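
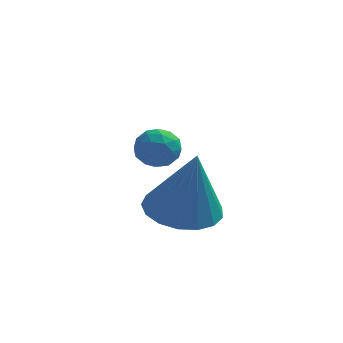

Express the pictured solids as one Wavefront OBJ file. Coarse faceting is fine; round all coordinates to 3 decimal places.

v -1.139 3.191 -3.221
v -0.817 3.349 -2.665
v -0.983 2.151 -3.015
v -0.661 2.309 -2.459
v -1.313 2.413 -2.504
v -1.41 3.056 -2.632
v -0.39 2.444 -3.048
v -0.487 3.087 -3.176
v -0.354 2.888 -2.558
v -0.924 2.869 -2.222
v -0.876 2.631 -3.458
v -1.446 2.612 -3.122
v -0.992 3.361 -2.961
v -0.808 2.139 -2.719
v -1.192 2.2 -2.746
v -1.002 2.293 -2.419
v -1.34 3.189 -2.942
v -1.151 3.282 -2.615
v -1.442 2.732 -2.52
v -0.649 2.218 -3.065
v -0.46 2.311 -2.738
v -0.798 3.207 -3.261
v -0.608 3.3 -2.934
v -0.358 2.768 -3.16
v -0.53 3.183 -2.571
v -0.438 2.572 -2.45
v -0.279 2.651 -2.797
v -0.336 3.029 -2.872
v -0.865 3.172 -2.374
v -0.773 2.561 -2.253
v -1.157 2.622 -2.279
v -1.214 3 -2.354
v -0.593 2.901 -2.311
v -1.027 2.939 -3.427
v -0.935 2.328 -3.306
v -0.586 2.5 -3.326
v -0.643 2.878 -3.401
v -1.362 2.928 -3.23
v -1.27 2.317 -3.109
v -1.464 2.471 -2.808
v -1.521 2.849 -2.883
v -1.207 2.599 -3.369
v 0.035 0.232 -3.63
v 0.686 1.005 -3.639
v 0.425 -0.072 -1.63
v 0.263 1.21 -3.526
v -0.211 1.192 -3.436
v -0.629 0.954 -3.391
v -0.895 0.55 -3.4
v -0.948 0.074 -3.463
v -0.775 -0.367 -3.563
v -0.417 -0.67 -3.679
v 0.045 -0.766 -3.784
v 0.505 -0.634 -3.853
v 0.857 -0.303 -3.871
v 1.021 0.15 -3.834
v 0.959 0.622 -3.75
f 1 38 17
f 38 12 41
f 17 41 6
f 38 41 17
f 1 17 13
f 17 6 18
f 13 18 2
f 17 18 13
f 1 13 22
f 13 2 23
f 22 23 8
f 13 23 22
f 1 22 34
f 22 8 37
f 34 37 11
f 22 37 34
f 1 34 38
f 34 11 42
f 38 42 12
f 34 42 38
f 2 18 29
f 18 6 32
f 29 32 10
f 18 32 29
f 6 41 19
f 41 12 40
f 19 40 5
f 41 40 19
f 12 42 39
f 42 11 35
f 39 35 3
f 42 35 39
f 11 37 36
f 37 8 24
f 36 24 7
f 37 24 36
f 8 23 28
f 23 2 25
f 28 25 9
f 23 25 28
f 4 30 16
f 30 10 31
f 16 31 5
f 30 31 16
f 4 16 14
f 16 5 15
f 14 15 3
f 16 15 14
f 4 14 21
f 14 3 20
f 21 20 7
f 14 20 21
f 4 21 26
f 21 7 27
f 26 27 9
f 21 27 26
f 4 26 30
f 26 9 33
f 30 33 10
f 26 33 30
f 5 31 19
f 31 10 32
f 19 32 6
f 31 32 19
f 3 15 39
f 15 5 40
f 39 40 12
f 15 40 39
f 7 20 36
f 20 3 35
f 36 35 11
f 20 35 36
f 9 27 28
f 27 7 24
f 28 24 8
f 27 24 28
f 10 33 29
f 33 9 25
f 29 25 2
f 33 25 29
f 44 43 46
f 44 46 45
f 46 43 47
f 46 47 45
f 47 43 48
f 47 48 45
f 48 43 49
f 48 49 45
f 49 43 50
f 49 50 45
f 50 43 51
f 50 51 45
f 51 43 52
f 51 52 45
f 52 43 53
f 52 53 45
f 53 43 54
f 53 54 45
f 54 43 55
f 54 55 45
f 55 43 56
f 55 56 45
f 56 43 57
f 56 57 45
f 57 43 44
f 57 44 45



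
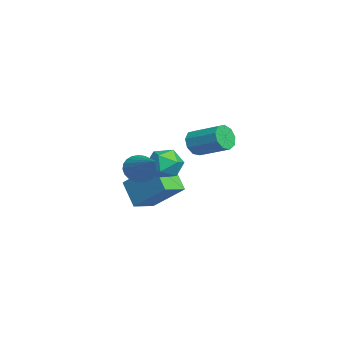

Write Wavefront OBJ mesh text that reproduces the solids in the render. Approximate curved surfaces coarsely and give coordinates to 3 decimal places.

v -1.403 -1.991 -1.422
v -0.58 -1.83 -1.353
v -1.36 -2.71 -0.267
v -0.537 -2.549 -0.198
v -1.097 -1.929 -0.098
v -1.123 -1.485 -0.811
v -0.817 -3.055 -0.809
v -0.843 -2.611 -1.522
v -0.218 -2.488 -0.973
v -0.391 -1.792 -0.534
v -1.549 -2.748 -1.086
v -1.722 -2.052 -0.647
v 1.351 -1.198 1.087
v 1.813 -1.323 0.677
v 2.611 -0.227 1.243
v 2.149 -0.102 1.653
v 1.539 -1.037 0.508
v 2.338 0.06 1.074
v 1.177 -0.826 0.609
v 1.976 0.271 1.176
v 0.897 -0.789 0.934
v 1.695 0.308 1.501
v 0.828 -0.944 1.331
v 1.627 0.153 1.897
v 1.005 -1.218 1.613
v 1.803 -0.121 2.179
v 1.343 -1.483 1.649
v 2.141 -0.386 2.215
v 1.685 -1.614 1.422
v 2.483 -0.518 1.988
v 1.87 -1.551 1.038
v 2.669 -0.455 1.604
v -2.414 -3.495 -3.722
v -3.28 -3.921 -2.68
v -3.164 -2.656 -4.003
v -4.03 -3.083 -2.961
v -1.49 -2.237 -2.439
v -2.356 -2.664 -1.397
v -2.24 -1.399 -2.72
v -3.106 -1.825 -1.678
v -0.211 -3.307 -0.793
v 0.038 -3.007 -1.386
v 1.511 -2.753 0.213
v -0.097 -2.795 -1.271
v -0.25 -2.66 -1.083
v -0.397 -2.624 -0.851
v -0.516 -2.692 -0.61
v -0.588 -2.853 -0.397
v -0.603 -3.084 -0.244
v -0.559 -3.349 -0.175
v -0.461 -3.607 -0.199
v -0.326 -3.819 -0.314
v -0.173 -3.954 -0.502
v -0.026 -3.99 -0.734
v 0.093 -3.922 -0.975
v 0.165 -3.76 -1.188
v 0.18 -3.53 -1.341
v 0.136 -3.265 -1.411
f 1 12 6
f 1 6 2
f 1 2 8
f 1 8 11
f 1 11 12
f 2 6 10
f 6 12 5
f 12 11 3
f 11 8 7
f 8 2 9
f 4 10 5
f 4 5 3
f 4 3 7
f 4 7 9
f 4 9 10
f 5 10 6
f 3 5 12
f 7 3 11
f 9 7 8
f 10 9 2
f 14 13 17
f 14 17 15
f 15 17 18
f 15 18 16
f 17 13 19
f 17 19 18
f 18 19 20
f 18 20 16
f 19 13 21
f 19 21 20
f 20 21 22
f 20 22 16
f 21 13 23
f 21 23 22
f 22 23 24
f 22 24 16
f 23 13 25
f 23 25 24
f 24 25 26
f 24 26 16
f 25 13 27
f 25 27 26
f 26 27 28
f 26 28 16
f 27 13 29
f 27 29 28
f 28 29 30
f 28 30 16
f 29 13 31
f 29 31 30
f 30 31 32
f 30 32 16
f 31 13 14
f 31 14 32
f 32 14 15
f 32 15 16
f 34 36 33
f 37 34 33
f 33 36 35
f 35 37 33
f 34 40 36
f 38 34 37
f 38 40 34
f 36 40 35
f 39 37 35
f 35 40 39
f 39 38 37
f 40 38 39
f 42 41 44
f 42 44 43
f 44 41 45
f 44 45 43
f 45 41 46
f 45 46 43
f 46 41 47
f 46 47 43
f 47 41 48
f 47 48 43
f 48 41 49
f 48 49 43
f 49 41 50
f 49 50 43
f 50 41 51
f 50 51 43
f 51 41 52
f 51 52 43
f 52 41 53
f 52 53 43
f 53 41 54
f 53 54 43
f 54 41 55
f 54 55 43
f 55 41 56
f 55 56 43
f 56 41 57
f 56 57 43
f 57 41 58
f 57 58 43
f 58 41 42
f 58 42 43



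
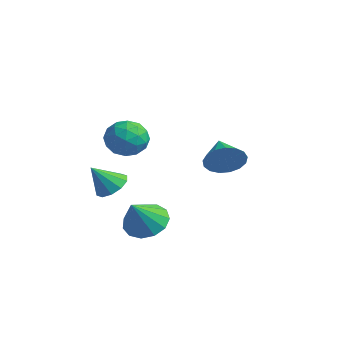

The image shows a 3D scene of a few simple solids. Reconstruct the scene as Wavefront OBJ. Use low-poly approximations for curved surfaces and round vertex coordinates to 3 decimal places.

v -1.65 -1.245 -4.446
v -0.699 -0.902 -4.579
v -1.11 -2.235 -3.134
v -0.949 -0.544 -4.206
v -1.422 -0.409 -3.909
v -1.968 -0.539 -3.782
v -2.412 -0.893 -3.866
v -2.615 -1.359 -4.135
v -2.511 -1.789 -4.502
v -2.134 -2.046 -4.851
v -1.604 -2.049 -5.072
v -1.088 -1.797 -5.094
v -0.751 -1.369 -4.91
v -2.891 -1.849 0.297
v -2.372 -1.21 -0.23
v -1.568 -2.65 0.63
v -1.049 -2.011 0.103
v -1.454 -1.733 0.948
v -2.271 -1.238 0.743
v -1.669 -2.622 -0.343
v -2.486 -2.127 -0.548
v -1.616 -1.688 -0.625
v -1.483 -1.138 0.173
v -2.457 -2.722 0.227
v -2.324 -2.172 1.025
v -2.748 -1.459 0.005
v -1.192 -2.401 0.395
v -1.431 -2.238 0.892
v -1.125 -1.862 0.583
v -2.689 -1.475 0.576
v -2.383 -1.099 0.266
v -1.844 -1.407 0.959
v -1.557 -2.761 0.134
v -1.251 -2.385 -0.176
v -2.815 -1.998 -0.183
v -2.509 -1.622 -0.492
v -2.096 -2.453 -0.559
v -1.998 -1.364 -0.538
v -1.22 -1.835 -0.342
v -1.585 -2.195 -0.604
v -2.065 -1.903 -0.725
v -1.92 -1.041 -0.069
v -1.142 -1.512 0.127
v -1.38 -1.349 0.624
v -1.861 -1.058 0.503
v -1.476 -1.322 -0.301
v -2.798 -2.348 0.273
v -2.02 -2.819 0.469
v -2.079 -2.802 -0.103
v -2.56 -2.511 -0.224
v -2.72 -2.025 0.742
v -1.942 -2.496 0.938
v -1.875 -1.957 1.125
v -2.355 -1.665 1.004
v -2.464 -2.538 0.701
v -3.113 -1.994 -2.79
v -2.5 -1.627 -2.41
v -3.287 -2.866 -1.67
v -2.922 -1.388 -2.289
v -3.418 -1.38 -2.359
v -3.797 -1.606 -2.594
v -3.915 -1.981 -2.904
v -3.727 -2.361 -3.171
v -3.304 -2.601 -3.292
v -2.809 -2.609 -3.221
v -2.43 -2.382 -2.986
v -2.312 -2.007 -2.676
v -2.552 3.11 -2.187
v -2.076 3.339 -1.385
v -3.868 3.63 -1.553
v -2.049 3.719 -1.642
v -2.137 3.96 -2.023
v -2.321 4.007 -2.441
v -2.557 3.848 -2.802
v -2.793 3.52 -3.021
v -2.973 3.098 -3.05
v -3.057 2.679 -2.881
v -3.025 2.359 -2.553
v -2.885 2.211 -2.141
v -2.669 2.269 -1.739
v -2.426 2.52 -1.441
v -2.212 2.906 -1.313
f 2 1 4
f 2 4 3
f 4 1 5
f 4 5 3
f 5 1 6
f 5 6 3
f 6 1 7
f 6 7 3
f 7 1 8
f 7 8 3
f 8 1 9
f 8 9 3
f 9 1 10
f 9 10 3
f 10 1 11
f 10 11 3
f 11 1 12
f 11 12 3
f 12 1 13
f 12 13 3
f 13 1 2
f 13 2 3
f 14 51 30
f 51 25 54
f 30 54 19
f 51 54 30
f 14 30 26
f 30 19 31
f 26 31 15
f 30 31 26
f 14 26 35
f 26 15 36
f 35 36 21
f 26 36 35
f 14 35 47
f 35 21 50
f 47 50 24
f 35 50 47
f 14 47 51
f 47 24 55
f 51 55 25
f 47 55 51
f 15 31 42
f 31 19 45
f 42 45 23
f 31 45 42
f 19 54 32
f 54 25 53
f 32 53 18
f 54 53 32
f 25 55 52
f 55 24 48
f 52 48 16
f 55 48 52
f 24 50 49
f 50 21 37
f 49 37 20
f 50 37 49
f 21 36 41
f 36 15 38
f 41 38 22
f 36 38 41
f 17 43 29
f 43 23 44
f 29 44 18
f 43 44 29
f 17 29 27
f 29 18 28
f 27 28 16
f 29 28 27
f 17 27 34
f 27 16 33
f 34 33 20
f 27 33 34
f 17 34 39
f 34 20 40
f 39 40 22
f 34 40 39
f 17 39 43
f 39 22 46
f 43 46 23
f 39 46 43
f 18 44 32
f 44 23 45
f 32 45 19
f 44 45 32
f 16 28 52
f 28 18 53
f 52 53 25
f 28 53 52
f 20 33 49
f 33 16 48
f 49 48 24
f 33 48 49
f 22 40 41
f 40 20 37
f 41 37 21
f 40 37 41
f 23 46 42
f 46 22 38
f 42 38 15
f 46 38 42
f 57 56 59
f 57 59 58
f 59 56 60
f 59 60 58
f 60 56 61
f 60 61 58
f 61 56 62
f 61 62 58
f 62 56 63
f 62 63 58
f 63 56 64
f 63 64 58
f 64 56 65
f 64 65 58
f 65 56 66
f 65 66 58
f 66 56 67
f 66 67 58
f 67 56 57
f 67 57 58
f 69 68 71
f 69 71 70
f 71 68 72
f 71 72 70
f 72 68 73
f 72 73 70
f 73 68 74
f 73 74 70
f 74 68 75
f 74 75 70
f 75 68 76
f 75 76 70
f 76 68 77
f 76 77 70
f 77 68 78
f 77 78 70
f 78 68 79
f 78 79 70
f 79 68 80
f 79 80 70
f 80 68 81
f 80 81 70
f 81 68 82
f 81 82 70
f 82 68 69
f 82 69 70



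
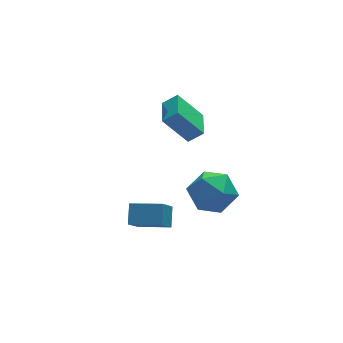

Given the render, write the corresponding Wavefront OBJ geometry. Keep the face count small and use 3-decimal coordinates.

v -1.748 -1.224 -2.316
v -1.415 -0.449 -1.626
v -3.044 -0.393 -2.624
v -2.711 0.382 -1.933
v -1.069 -0.562 -3.387
v -0.736 0.213 -2.696
v -2.365 0.269 -3.694
v -2.032 1.044 -3.004
v -1.027 0.693 3.181
v -0.372 0.49 3.733
v -0.529 2.095 3.105
v 0.125 1.893 3.657
v 0.015 0.247 1.783
v 0.669 0.045 2.335
v 0.512 1.65 1.707
v 1.167 1.447 2.259
v 0.995 0.779 -1.198
v 1.946 0.392 -1.914
v 0.034 -0.972 -1.526
v 0.985 -1.359 -2.242
v 1.143 -1.231 -1.008
v 1.737 -0.148 -0.805
v 0.243 -0.432 -2.635
v 0.837 0.651 -2.432
v 1.481 -0.356 -2.802
v 2.037 -0.85 -1.796
v -0.057 0.27 -1.644
v 0.499 -0.224 -0.638
f 2 4 1
f 5 2 1
f 1 4 3
f 3 5 1
f 2 8 4
f 6 2 5
f 6 8 2
f 4 8 3
f 7 5 3
f 3 8 7
f 7 6 5
f 8 6 7
f 10 12 9
f 13 10 9
f 9 12 11
f 11 13 9
f 10 16 12
f 14 10 13
f 14 16 10
f 12 16 11
f 15 13 11
f 11 16 15
f 15 14 13
f 16 14 15
f 17 28 22
f 17 22 18
f 17 18 24
f 17 24 27
f 17 27 28
f 18 22 26
f 22 28 21
f 28 27 19
f 27 24 23
f 24 18 25
f 20 26 21
f 20 21 19
f 20 19 23
f 20 23 25
f 20 25 26
f 21 26 22
f 19 21 28
f 23 19 27
f 25 23 24
f 26 25 18



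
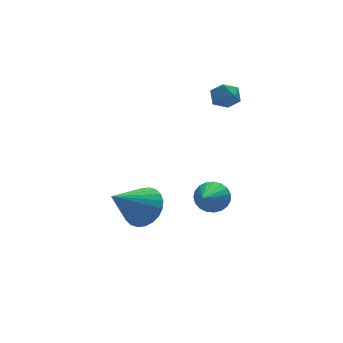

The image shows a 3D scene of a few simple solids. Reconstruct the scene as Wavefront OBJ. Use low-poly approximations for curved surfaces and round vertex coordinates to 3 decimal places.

v 2.207 2.911 -2.747
v 2.693 3.061 -2.079
v 1.213 1.349 -1.673
v 2.422 3.273 -2.02
v 2.114 3.423 -2.088
v 1.822 3.484 -2.269
v 1.596 3.447 -2.533
v 1.476 3.316 -2.834
v 1.483 3.115 -3.12
v 1.614 2.879 -3.341
v 1.848 2.649 -3.46
v 2.144 2.464 -3.455
v 2.451 2.356 -3.328
v 2.716 2.344 -3.1
v 2.893 2.43 -2.812
v 2.951 2.599 -2.512
v 2.88 2.822 -2.252
v -1.679 0.482 -1.092
v -1.24 1.073 -0.33
v -3.221 -0.082 0.232
v -1.493 1.347 -0.508
v -1.775 1.489 -0.776
v -2.042 1.478 -1.091
v -2.253 1.315 -1.407
v -2.378 1.025 -1.675
v -2.395 0.653 -1.854
v -2.304 0.254 -1.917
v -2.118 -0.109 -1.855
v -1.864 -0.383 -1.676
v -1.583 -0.525 -1.409
v -1.316 -0.514 -1.093
v -1.104 -0.351 -0.777
v -0.98 -0.062 -0.51
v -0.962 0.311 -0.33
v -1.053 0.709 -0.267
v 2.903 4.53 2.666
v 3.637 4.363 2.746
v 2.603 3.457 3.174
v 3.337 3.29 3.254
v 3.027 3.84 3.671
v 3.212 4.504 3.357
v 3.028 3.316 2.563
v 3.213 3.98 2.249
v 3.714 3.613 2.682
v 3.714 3.937 3.366
v 2.526 3.883 2.554
v 2.526 4.207 3.238
f 2 1 4
f 2 4 3
f 4 1 5
f 4 5 3
f 5 1 6
f 5 6 3
f 6 1 7
f 6 7 3
f 7 1 8
f 7 8 3
f 8 1 9
f 8 9 3
f 9 1 10
f 9 10 3
f 10 1 11
f 10 11 3
f 11 1 12
f 11 12 3
f 12 1 13
f 12 13 3
f 13 1 14
f 13 14 3
f 14 1 15
f 14 15 3
f 15 1 16
f 15 16 3
f 16 1 17
f 16 17 3
f 17 1 2
f 17 2 3
f 19 18 21
f 19 21 20
f 21 18 22
f 21 22 20
f 22 18 23
f 22 23 20
f 23 18 24
f 23 24 20
f 24 18 25
f 24 25 20
f 25 18 26
f 25 26 20
f 26 18 27
f 26 27 20
f 27 18 28
f 27 28 20
f 28 18 29
f 28 29 20
f 29 18 30
f 29 30 20
f 30 18 31
f 30 31 20
f 31 18 32
f 31 32 20
f 32 18 33
f 32 33 20
f 33 18 34
f 33 34 20
f 34 18 35
f 34 35 20
f 35 18 19
f 35 19 20
f 36 47 41
f 36 41 37
f 36 37 43
f 36 43 46
f 36 46 47
f 37 41 45
f 41 47 40
f 47 46 38
f 46 43 42
f 43 37 44
f 39 45 40
f 39 40 38
f 39 38 42
f 39 42 44
f 39 44 45
f 40 45 41
f 38 40 47
f 42 38 46
f 44 42 43
f 45 44 37



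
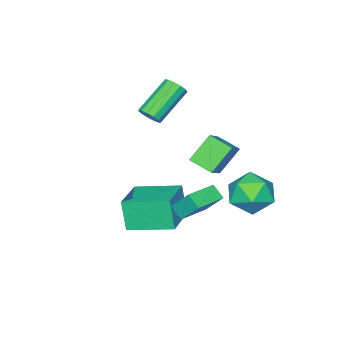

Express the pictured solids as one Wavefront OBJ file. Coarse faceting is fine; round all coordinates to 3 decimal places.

v 0.295 0.836 -3.359
v 0.145 0.395 -1.807
v 2.107 1.798 -2.911
v 1.958 1.357 -1.359
v 1.382 -1.017 -3.781
v 1.233 -1.458 -2.229
v 3.195 -0.055 -3.333
v 3.045 -0.496 -1.781
v 0.644 1.702 -1.596
v 0.496 2.552 -0.506
v 0.708 2.343 -2.087
v 0.56 3.193 -0.997
v 2.24 1.707 -1.383
v 2.092 2.557 -0.293
v 2.304 2.348 -1.874
v 2.156 3.198 -0.784
v -2.007 -3.631 -0.144
v -1.644 -3.768 0.353
v -3.391 -3.725 1.64
v -3.753 -3.589 1.144
v -1.652 -3.414 0.33
v -3.399 -3.371 1.617
v -1.773 -3.129 0.156
v -3.52 -3.086 1.444
v -1.968 -3.003 -0.112
v -3.715 -2.961 1.175
v -2.175 -3.077 -0.391
v -3.922 -3.034 0.896
v -2.329 -3.327 -0.591
v -4.076 -3.284 0.696
v -2.38 -3.673 -0.649
v -4.127 -3.63 0.638
v -2.313 -4.006 -0.547
v -4.06 -3.964 0.741
v -2.149 -4.221 -0.316
v -3.895 -4.178 0.971
v -1.939 -4.248 -0.031
v -3.685 -4.205 1.256
v -1.751 -4.079 0.218
v -3.497 -4.036 1.506
v -4.116 2.053 -3.087
v -3.28 2.866 -3.512
v -2.74 0.594 -3.168
v -1.904 1.407 -3.593
v -2.309 1.487 -2.423
v -3.159 2.389 -2.373
v -2.861 1.071 -4.307
v -3.711 1.973 -4.257
v -2.504 2.259 -4.266
v -2.163 2.516 -3.101
v -3.857 0.944 -3.579
v -3.516 1.201 -2.414
v -2.472 0.152 -0
v -1.204 0.788 1.008
v -2.697 1.265 -0.419
v -1.429 1.901 0.588
v -1.411 -0.081 -1.188
v -0.143 0.555 -0.181
v -1.636 1.032 -1.608
v -0.368 1.668 -0.6
f 2 4 1
f 5 2 1
f 1 4 3
f 3 5 1
f 2 8 4
f 6 2 5
f 6 8 2
f 4 8 3
f 7 5 3
f 3 8 7
f 7 6 5
f 8 6 7
f 10 12 9
f 13 10 9
f 9 12 11
f 11 13 9
f 10 16 12
f 14 10 13
f 14 16 10
f 12 16 11
f 15 13 11
f 11 16 15
f 15 14 13
f 16 14 15
f 18 17 21
f 18 21 19
f 19 21 22
f 19 22 20
f 21 17 23
f 21 23 22
f 22 23 24
f 22 24 20
f 23 17 25
f 23 25 24
f 24 25 26
f 24 26 20
f 25 17 27
f 25 27 26
f 26 27 28
f 26 28 20
f 27 17 29
f 27 29 28
f 28 29 30
f 28 30 20
f 29 17 31
f 29 31 30
f 30 31 32
f 30 32 20
f 31 17 33
f 31 33 32
f 32 33 34
f 32 34 20
f 33 17 35
f 33 35 34
f 34 35 36
f 34 36 20
f 35 17 37
f 35 37 36
f 36 37 38
f 36 38 20
f 37 17 39
f 37 39 38
f 38 39 40
f 38 40 20
f 39 17 18
f 39 18 40
f 40 18 19
f 40 19 20
f 41 52 46
f 41 46 42
f 41 42 48
f 41 48 51
f 41 51 52
f 42 46 50
f 46 52 45
f 52 51 43
f 51 48 47
f 48 42 49
f 44 50 45
f 44 45 43
f 44 43 47
f 44 47 49
f 44 49 50
f 45 50 46
f 43 45 52
f 47 43 51
f 49 47 48
f 50 49 42
f 54 56 53
f 57 54 53
f 53 56 55
f 55 57 53
f 54 60 56
f 58 54 57
f 58 60 54
f 56 60 55
f 59 57 55
f 55 60 59
f 59 58 57
f 60 58 59



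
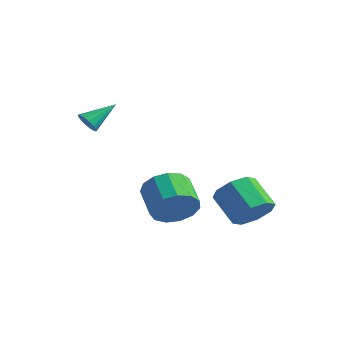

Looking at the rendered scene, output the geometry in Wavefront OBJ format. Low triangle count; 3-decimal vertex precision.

v -2.715 -4.382 1.474
v -2.29 -4.691 1.743
v -2.305 -3.078 2.326
v -2.157 -4.571 1.496
v -2.173 -4.401 1.243
v -2.334 -4.226 1.052
v -2.597 -4.092 0.974
v -2.892 -4.036 1.03
v -3.14 -4.073 1.206
v -3.273 -4.192 1.453
v -3.257 -4.363 1.706
v -3.096 -4.538 1.897
v -2.833 -4.672 1.975
v -2.538 -4.728 1.919
v 3.114 -0.384 -3.396
v 3.517 -1.073 -2.73
v 2.17 -0.826 -1.658
v 1.766 -0.136 -2.324
v 3.767 -0.33 -2.589
v 2.419 -0.083 -1.516
v 3.633 0.381 -2.92
v 2.286 0.628 -1.847
v 3.196 0.644 -3.53
v 1.848 0.892 -2.458
v 2.71 0.306 -4.062
v 1.363 0.553 -2.99
v 2.461 -0.437 -4.204
v 1.113 -0.19 -3.131
v 2.594 -1.148 -3.873
v 1.247 -0.901 -2.8
v 3.032 -1.412 -3.262
v 1.684 -1.164 -2.19
v 2.101 -4.136 -2.253
v 2.741 -3.886 -1.42
v 1.519 -3.174 -0.694
v 0.879 -3.424 -1.527
v 2.78 -3.422 -1.811
v 1.558 -2.709 -1.085
v 2.603 -3.184 -2.342
v 1.381 -2.472 -1.617
v 2.267 -3.249 -2.845
v 1.044 -2.536 -2.12
v 1.878 -3.595 -3.16
v 0.656 -2.883 -2.435
v 1.56 -4.113 -3.187
v 0.338 -3.401 -2.461
v 1.414 -4.639 -2.917
v 0.191 -3.926 -2.192
v 1.486 -5.005 -2.436
v 0.264 -4.292 -1.711
v 1.753 -5.095 -1.897
v 0.531 -4.382 -1.172
v 2.131 -4.881 -1.471
v 0.909 -4.168 -0.745
v 2.5 -4.43 -1.293
v 1.277 -3.718 -0.567
f 2 1 4
f 2 4 3
f 4 1 5
f 4 5 3
f 5 1 6
f 5 6 3
f 6 1 7
f 6 7 3
f 7 1 8
f 7 8 3
f 8 1 9
f 8 9 3
f 9 1 10
f 9 10 3
f 10 1 11
f 10 11 3
f 11 1 12
f 11 12 3
f 12 1 13
f 12 13 3
f 13 1 14
f 13 14 3
f 14 1 2
f 14 2 3
f 16 15 19
f 16 19 17
f 17 19 20
f 17 20 18
f 19 15 21
f 19 21 20
f 20 21 22
f 20 22 18
f 21 15 23
f 21 23 22
f 22 23 24
f 22 24 18
f 23 15 25
f 23 25 24
f 24 25 26
f 24 26 18
f 25 15 27
f 25 27 26
f 26 27 28
f 26 28 18
f 27 15 29
f 27 29 28
f 28 29 30
f 28 30 18
f 29 15 31
f 29 31 30
f 30 31 32
f 30 32 18
f 31 15 16
f 31 16 32
f 32 16 17
f 32 17 18
f 34 33 37
f 34 37 35
f 35 37 38
f 35 38 36
f 37 33 39
f 37 39 38
f 38 39 40
f 38 40 36
f 39 33 41
f 39 41 40
f 40 41 42
f 40 42 36
f 41 33 43
f 41 43 42
f 42 43 44
f 42 44 36
f 43 33 45
f 43 45 44
f 44 45 46
f 44 46 36
f 45 33 47
f 45 47 46
f 46 47 48
f 46 48 36
f 47 33 49
f 47 49 48
f 48 49 50
f 48 50 36
f 49 33 51
f 49 51 50
f 50 51 52
f 50 52 36
f 51 33 53
f 51 53 52
f 52 53 54
f 52 54 36
f 53 33 55
f 53 55 54
f 54 55 56
f 54 56 36
f 55 33 34
f 55 34 56
f 56 34 35
f 56 35 36



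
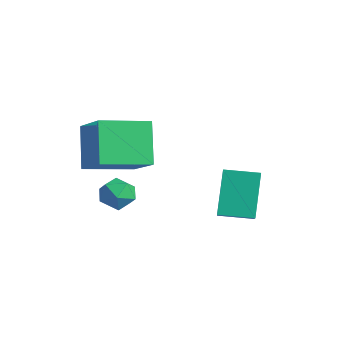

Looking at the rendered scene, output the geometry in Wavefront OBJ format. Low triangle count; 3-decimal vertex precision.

v -4.262 -4.228 0.705
v -2.509 -4.344 1.854
v -3.859 -2.135 0.299
v -2.105 -2.25 1.449
v -3.175 -4.77 -1.009
v -1.421 -4.885 0.141
v -2.771 -2.676 -1.414
v -1.018 -2.792 -0.265
v -1.135 0.359 -1.591
v 0.017 -0.341 -0.728
v -0.318 1.551 -1.713
v 0.834 0.851 -0.851
v -0.254 -0.431 -3.409
v 0.898 -1.131 -2.547
v 0.563 0.761 -3.532
v 1.715 0.061 -2.669
v -2.487 -3.569 -2.2
v -1.865 -3.155 -1.813
v -1.775 -4.725 -2.107
v -1.153 -4.311 -1.72
v -1.888 -4.426 -1.328
v -2.328 -3.712 -1.386
v -1.312 -4.168 -2.534
v -1.752 -3.454 -2.592
v -1.139 -3.525 -2.02
v -1.495 -3.685 -1.275
v -2.145 -4.195 -2.645
v -2.501 -4.355 -1.9
f 2 4 1
f 5 2 1
f 1 4 3
f 3 5 1
f 2 8 4
f 6 2 5
f 6 8 2
f 4 8 3
f 7 5 3
f 3 8 7
f 7 6 5
f 8 6 7
f 10 12 9
f 13 10 9
f 9 12 11
f 11 13 9
f 10 16 12
f 14 10 13
f 14 16 10
f 12 16 11
f 15 13 11
f 11 16 15
f 15 14 13
f 16 14 15
f 17 28 22
f 17 22 18
f 17 18 24
f 17 24 27
f 17 27 28
f 18 22 26
f 22 28 21
f 28 27 19
f 27 24 23
f 24 18 25
f 20 26 21
f 20 21 19
f 20 19 23
f 20 23 25
f 20 25 26
f 21 26 22
f 19 21 28
f 23 19 27
f 25 23 24
f 26 25 18



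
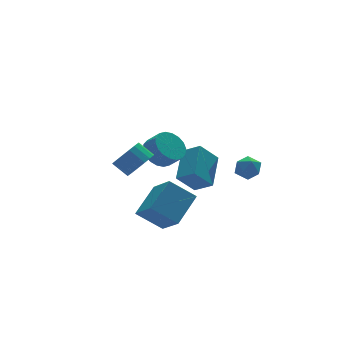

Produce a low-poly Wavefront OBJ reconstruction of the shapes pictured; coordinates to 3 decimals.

v -3.128 -2.794 2.896
v -2.612 -3.082 3.561
v -3.077 -2.415 4.21
v -3.592 -2.126 3.544
v -2.4 -2.785 3.408
v -2.864 -2.118 4.056
v -2.332 -2.49 3.153
v -2.796 -1.822 3.801
v -2.421 -2.255 2.847
v -2.886 -1.587 3.496
v -2.651 -2.126 2.551
v -3.115 -1.459 3.199
v -2.975 -2.13 2.323
v -3.439 -1.463 2.971
v -3.329 -2.265 2.208
v -3.793 -1.598 2.857
v -3.643 -2.505 2.23
v -4.108 -1.838 2.879
v -3.856 -2.802 2.384
v -4.32 -2.135 3.032
v -3.924 -3.098 2.639
v -4.388 -2.43 3.287
v -3.834 -3.333 2.944
v -4.299 -2.665 3.593
v -3.605 -3.461 3.241
v -4.069 -2.794 3.889
v -3.281 -3.457 3.469
v -3.745 -2.79 4.117
v -2.927 -3.322 3.583
v -3.391 -2.655 4.232
v 0.183 1.391 0.696
v 0.972 1.958 0.824
v 1.326 1.296 1.572
v 0.537 0.729 1.444
v 0.685 2.125 1.108
v 1.04 1.463 1.855
v 0.299 2.146 1.31
v 0.654 1.484 2.057
v -0.11 2.018 1.39
v 0.245 1.356 2.138
v -0.461 1.766 1.333
v -0.106 1.104 2.081
v -0.684 1.439 1.15
v -0.33 0.777 1.898
v -0.736 1.103 0.877
v -0.382 0.441 1.625
v -0.606 0.824 0.568
v -0.252 0.162 1.316
v -0.32 0.657 0.285
v 0.035 -0.005 1.032
v 0.066 0.636 0.083
v 0.421 -0.026 0.83
v 0.475 0.764 0.002
v 0.83 0.102 0.75
v 0.826 1.016 0.059
v 1.181 0.354 0.807
v 1.05 1.343 0.242
v 1.404 0.681 0.99
v 1.102 1.679 0.515
v 1.456 1.017 1.263
v 1.347 -0.253 -0.342
v 2.572 1.249 0.59
v 0.77 0.606 -0.969
v 1.995 2.108 -0.038
v 2.365 -0.388 -1.462
v 3.59 1.114 -0.531
v 1.788 0.471 -2.09
v 3.013 1.973 -1.158
v -2.004 -4.414 -0.675
v -3.092 -3.638 0.327
v -2.046 -2.965 -1.841
v -3.133 -2.189 -0.839
v -0.487 -3.571 0.319
v -1.574 -2.795 1.321
v -0.528 -2.122 -0.847
v -1.616 -1.346 0.155
v 2.6 -2.081 0.273
v 3.262 -1.93 -0.107
v 3.258 -2.61 1.207
v 3.92 -2.459 0.827
v 3.501 -1.875 1.128
v 3.095 -1.549 0.55
v 3.425 -2.991 0.55
v 3.019 -2.665 -0.028
v 3.772 -2.492 0.064
v 3.819 -1.803 0.421
v 2.701 -2.737 0.679
v 2.748 -2.048 1.036
f 2 1 5
f 2 5 3
f 3 5 6
f 3 6 4
f 5 1 7
f 5 7 6
f 6 7 8
f 6 8 4
f 7 1 9
f 7 9 8
f 8 9 10
f 8 10 4
f 9 1 11
f 9 11 10
f 10 11 12
f 10 12 4
f 11 1 13
f 11 13 12
f 12 13 14
f 12 14 4
f 13 1 15
f 13 15 14
f 14 15 16
f 14 16 4
f 15 1 17
f 15 17 16
f 16 17 18
f 16 18 4
f 17 1 19
f 17 19 18
f 18 19 20
f 18 20 4
f 19 1 21
f 19 21 20
f 20 21 22
f 20 22 4
f 21 1 23
f 21 23 22
f 22 23 24
f 22 24 4
f 23 1 25
f 23 25 24
f 24 25 26
f 24 26 4
f 25 1 27
f 25 27 26
f 26 27 28
f 26 28 4
f 27 1 29
f 27 29 28
f 28 29 30
f 28 30 4
f 29 1 2
f 29 2 30
f 30 2 3
f 30 3 4
f 32 31 35
f 32 35 33
f 33 35 36
f 33 36 34
f 35 31 37
f 35 37 36
f 36 37 38
f 36 38 34
f 37 31 39
f 37 39 38
f 38 39 40
f 38 40 34
f 39 31 41
f 39 41 40
f 40 41 42
f 40 42 34
f 41 31 43
f 41 43 42
f 42 43 44
f 42 44 34
f 43 31 45
f 43 45 44
f 44 45 46
f 44 46 34
f 45 31 47
f 45 47 46
f 46 47 48
f 46 48 34
f 47 31 49
f 47 49 48
f 48 49 50
f 48 50 34
f 49 31 51
f 49 51 50
f 50 51 52
f 50 52 34
f 51 31 53
f 51 53 52
f 52 53 54
f 52 54 34
f 53 31 55
f 53 55 54
f 54 55 56
f 54 56 34
f 55 31 57
f 55 57 56
f 56 57 58
f 56 58 34
f 57 31 59
f 57 59 58
f 58 59 60
f 58 60 34
f 59 31 32
f 59 32 60
f 60 32 33
f 60 33 34
f 62 64 61
f 65 62 61
f 61 64 63
f 63 65 61
f 62 68 64
f 66 62 65
f 66 68 62
f 64 68 63
f 67 65 63
f 63 68 67
f 67 66 65
f 68 66 67
f 70 72 69
f 73 70 69
f 69 72 71
f 71 73 69
f 70 76 72
f 74 70 73
f 74 76 70
f 72 76 71
f 75 73 71
f 71 76 75
f 75 74 73
f 76 74 75
f 77 88 82
f 77 82 78
f 77 78 84
f 77 84 87
f 77 87 88
f 78 82 86
f 82 88 81
f 88 87 79
f 87 84 83
f 84 78 85
f 80 86 81
f 80 81 79
f 80 79 83
f 80 83 85
f 80 85 86
f 81 86 82
f 79 81 88
f 83 79 87
f 85 83 84
f 86 85 78



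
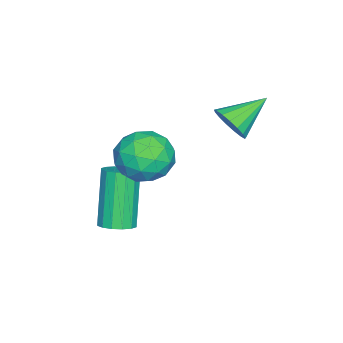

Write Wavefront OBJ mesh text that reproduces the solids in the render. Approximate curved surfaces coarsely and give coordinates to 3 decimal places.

v 1.903 0.365 0.246
v 2.402 0.513 0.758
v 0.877 1.235 0.994
v 2.446 0.767 0.523
v 2.366 0.929 0.224
v 2.18 0.962 -0.07
v 1.93 0.859 -0.291
v 1.675 0.642 -0.39
v 1.471 0.361 -0.343
v 1.367 0.082 -0.161
v 1.386 -0.133 0.114
v 1.523 -0.233 0.42
v 1.747 -0.197 0.685
v 2.007 -0.032 0.85
v 2.244 0.224 0.876
v 3.804 -2.671 -3.926
v 4.328 -2.942 -3.704
v 3.399 -3.139 -1.752
v 2.876 -2.869 -1.974
v 4.37 -2.623 -3.652
v 3.441 -2.82 -1.7
v 4.26 -2.316 -3.673
v 3.331 -2.514 -1.722
v 4.028 -2.105 -3.762
v 3.099 -2.303 -1.811
v 3.736 -2.046 -3.895
v 2.807 -2.243 -1.944
v 3.462 -2.154 -4.036
v 2.534 -2.351 -2.085
v 3.281 -2.401 -4.148
v 2.352 -2.598 -2.196
v 3.239 -2.72 -4.2
v 2.31 -2.917 -2.248
v 3.349 -3.026 -4.178
v 2.42 -3.224 -2.227
v 3.581 -3.237 -4.089
v 2.652 -3.435 -2.138
v 3.873 -3.297 -3.956
v 2.944 -3.494 -2.005
v 4.146 -3.189 -3.815
v 3.218 -3.386 -1.864
v 2.808 -1.371 -1.794
v 3.661 -1.359 -1.197
v 2.259 -2.741 -0.983
v 3.112 -2.729 -0.386
v 2.393 -1.983 -0.281
v 2.732 -1.137 -0.783
v 3.188 -2.963 -1.397
v 3.527 -2.117 -1.899
v 3.895 -2.343 -0.952
v 3.404 -1.738 -0.262
v 2.516 -2.362 -1.918
v 2.025 -1.757 -1.228
v 3.283 -1.245 -1.567
v 2.637 -2.855 -0.613
v 2.215 -2.417 -0.552
v 2.716 -2.41 -0.201
v 2.737 -1.114 -1.324
v 3.238 -1.107 -0.973
v 2.493 -1.474 -0.434
v 2.682 -2.993 -1.207
v 3.183 -2.986 -0.856
v 3.204 -1.69 -1.979
v 3.705 -1.683 -1.628
v 3.427 -2.626 -1.746
v 3.922 -1.816 -1.072
v 3.599 -2.621 -0.595
v 3.644 -2.759 -1.189
v 3.843 -2.261 -1.484
v 3.633 -1.46 -0.666
v 3.31 -2.265 -0.189
v 2.888 -1.827 -0.128
v 3.087 -1.33 -0.423
v 3.771 -2.039 -0.522
v 2.61 -1.835 -1.991
v 2.287 -2.64 -1.514
v 2.833 -2.77 -1.757
v 3.032 -2.273 -2.052
v 2.321 -1.479 -1.585
v 1.998 -2.284 -1.108
v 2.077 -1.839 -0.696
v 2.276 -1.341 -0.991
v 2.149 -2.061 -1.658
f 2 1 4
f 2 4 3
f 4 1 5
f 4 5 3
f 5 1 6
f 5 6 3
f 6 1 7
f 6 7 3
f 7 1 8
f 7 8 3
f 8 1 9
f 8 9 3
f 9 1 10
f 9 10 3
f 10 1 11
f 10 11 3
f 11 1 12
f 11 12 3
f 12 1 13
f 12 13 3
f 13 1 14
f 13 14 3
f 14 1 15
f 14 15 3
f 15 1 2
f 15 2 3
f 17 16 20
f 17 20 18
f 18 20 21
f 18 21 19
f 20 16 22
f 20 22 21
f 21 22 23
f 21 23 19
f 22 16 24
f 22 24 23
f 23 24 25
f 23 25 19
f 24 16 26
f 24 26 25
f 25 26 27
f 25 27 19
f 26 16 28
f 26 28 27
f 27 28 29
f 27 29 19
f 28 16 30
f 28 30 29
f 29 30 31
f 29 31 19
f 30 16 32
f 30 32 31
f 31 32 33
f 31 33 19
f 32 16 34
f 32 34 33
f 33 34 35
f 33 35 19
f 34 16 36
f 34 36 35
f 35 36 37
f 35 37 19
f 36 16 38
f 36 38 37
f 37 38 39
f 37 39 19
f 38 16 40
f 38 40 39
f 39 40 41
f 39 41 19
f 40 16 17
f 40 17 41
f 41 17 18
f 41 18 19
f 42 79 58
f 79 53 82
f 58 82 47
f 79 82 58
f 42 58 54
f 58 47 59
f 54 59 43
f 58 59 54
f 42 54 63
f 54 43 64
f 63 64 49
f 54 64 63
f 42 63 75
f 63 49 78
f 75 78 52
f 63 78 75
f 42 75 79
f 75 52 83
f 79 83 53
f 75 83 79
f 43 59 70
f 59 47 73
f 70 73 51
f 59 73 70
f 47 82 60
f 82 53 81
f 60 81 46
f 82 81 60
f 53 83 80
f 83 52 76
f 80 76 44
f 83 76 80
f 52 78 77
f 78 49 65
f 77 65 48
f 78 65 77
f 49 64 69
f 64 43 66
f 69 66 50
f 64 66 69
f 45 71 57
f 71 51 72
f 57 72 46
f 71 72 57
f 45 57 55
f 57 46 56
f 55 56 44
f 57 56 55
f 45 55 62
f 55 44 61
f 62 61 48
f 55 61 62
f 45 62 67
f 62 48 68
f 67 68 50
f 62 68 67
f 45 67 71
f 67 50 74
f 71 74 51
f 67 74 71
f 46 72 60
f 72 51 73
f 60 73 47
f 72 73 60
f 44 56 80
f 56 46 81
f 80 81 53
f 56 81 80
f 48 61 77
f 61 44 76
f 77 76 52
f 61 76 77
f 50 68 69
f 68 48 65
f 69 65 49
f 68 65 69
f 51 74 70
f 74 50 66
f 70 66 43
f 74 66 70



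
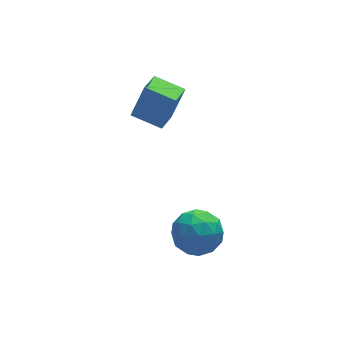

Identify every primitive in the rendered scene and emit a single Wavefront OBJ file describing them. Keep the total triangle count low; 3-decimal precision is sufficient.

v 2.558 -2.076 -3.984
v 3.598 -2.638 -3.73
v 1.582 -3.742 -3.67
v 2.622 -4.304 -3.416
v 2.186 -3.467 -2.66
v 2.789 -2.437 -2.854
v 2.391 -3.943 -4.546
v 2.994 -2.913 -4.74
v 3.495 -3.791 -4.077
v 3.368 -3.497 -2.911
v 1.812 -2.883 -4.489
v 1.685 -2.589 -3.323
v 3.164 -2.211 -3.885
v 2.016 -4.169 -3.515
v 1.76 -3.677 -3.071
v 2.371 -4.008 -2.921
v 2.688 -2.093 -3.37
v 3.3 -2.423 -3.22
v 2.47 -2.91 -2.591
v 1.88 -3.957 -4.18
v 2.492 -4.287 -4.03
v 2.809 -2.372 -4.479
v 3.42 -2.703 -4.329
v 2.71 -3.47 -4.809
v 3.714 -3.219 -3.939
v 3.141 -4.198 -3.755
v 3.005 -3.986 -4.419
v 3.359 -3.381 -4.533
v 3.64 -3.046 -3.254
v 3.066 -4.025 -3.069
v 2.81 -3.533 -2.625
v 3.165 -2.928 -2.739
v 3.579 -3.724 -3.458
v 2.114 -2.355 -4.331
v 1.54 -3.334 -4.146
v 2.015 -3.452 -4.661
v 2.37 -2.847 -4.775
v 2.039 -2.182 -3.645
v 1.466 -3.161 -3.461
v 1.821 -2.999 -2.867
v 2.175 -2.394 -2.981
v 1.601 -2.656 -3.942
v 1.134 1.381 0.755
v 1.82 1.534 2.39
v 1.918 2.395 0.331
v 2.604 2.547 1.967
v 2.216 0.393 0.393
v 2.902 0.545 2.029
v 3 1.406 -0.03
v 3.686 1.559 1.605
f 1 38 17
f 38 12 41
f 17 41 6
f 38 41 17
f 1 17 13
f 17 6 18
f 13 18 2
f 17 18 13
f 1 13 22
f 13 2 23
f 22 23 8
f 13 23 22
f 1 22 34
f 22 8 37
f 34 37 11
f 22 37 34
f 1 34 38
f 34 11 42
f 38 42 12
f 34 42 38
f 2 18 29
f 18 6 32
f 29 32 10
f 18 32 29
f 6 41 19
f 41 12 40
f 19 40 5
f 41 40 19
f 12 42 39
f 42 11 35
f 39 35 3
f 42 35 39
f 11 37 36
f 37 8 24
f 36 24 7
f 37 24 36
f 8 23 28
f 23 2 25
f 28 25 9
f 23 25 28
f 4 30 16
f 30 10 31
f 16 31 5
f 30 31 16
f 4 16 14
f 16 5 15
f 14 15 3
f 16 15 14
f 4 14 21
f 14 3 20
f 21 20 7
f 14 20 21
f 4 21 26
f 21 7 27
f 26 27 9
f 21 27 26
f 4 26 30
f 26 9 33
f 30 33 10
f 26 33 30
f 5 31 19
f 31 10 32
f 19 32 6
f 31 32 19
f 3 15 39
f 15 5 40
f 39 40 12
f 15 40 39
f 7 20 36
f 20 3 35
f 36 35 11
f 20 35 36
f 9 27 28
f 27 7 24
f 28 24 8
f 27 24 28
f 10 33 29
f 33 9 25
f 29 25 2
f 33 25 29
f 44 46 43
f 47 44 43
f 43 46 45
f 45 47 43
f 44 50 46
f 48 44 47
f 48 50 44
f 46 50 45
f 49 47 45
f 45 50 49
f 49 48 47
f 50 48 49



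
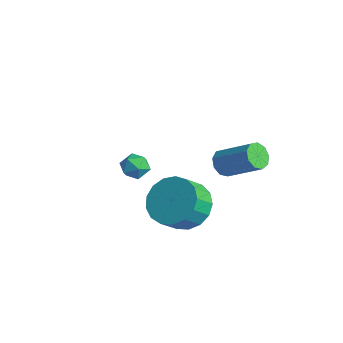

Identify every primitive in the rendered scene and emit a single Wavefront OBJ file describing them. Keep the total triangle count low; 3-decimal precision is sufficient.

v 1.063 -2.254 -0.469
v 2.086 -2.023 -0.415
v 2.22 -2.795 0.342
v 1.197 -3.026 0.289
v 1.876 -1.722 -0.072
v 2.011 -2.494 0.686
v 1.48 -1.543 0.181
v 1.615 -2.315 0.939
v 0.989 -1.527 0.285
v 1.124 -2.299 1.043
v 0.514 -1.677 0.216
v 0.649 -2.449 0.974
v 0.165 -1.96 -0.01
v 0.3 -2.732 0.748
v 0.022 -2.31 -0.341
v 0.157 -3.082 0.417
v 0.117 -2.647 -0.701
v 0.252 -3.419 0.057
v 0.429 -2.894 -1.008
v 0.563 -3.666 -0.251
v 0.885 -2.994 -1.192
v 1.02 -3.766 -0.434
v 1.383 -2.925 -1.21
v 1.518 -3.697 -0.452
v 1.807 -2.703 -1.058
v 1.942 -3.475 -0.3
v 2.061 -2.377 -0.771
v 2.195 -3.149 -0.014
v -3.198 -1.104 -1.23
v -2.899 -1.409 -0.752
v -3.241 -1.991 -1.768
v -2.942 -2.296 -1.29
v -3.542 -2.084 -1.21
v -3.515 -1.536 -0.877
v -2.625 -1.864 -1.643
v -2.598 -1.316 -1.31
v -2.545 -1.879 -1.007
v -3.111 -2.015 -0.739
v -3.029 -1.385 -1.781
v -3.595 -1.521 -1.513
v 0.853 -0.501 0.937
v 1.077 -0.219 0.471
v 2.311 0.364 1.416
v 2.087 0.081 1.883
v 0.816 0.021 0.664
v 2.05 0.603 1.609
v 0.572 0.016 0.986
v 1.806 0.598 1.931
v 0.46 -0.231 1.285
v 1.694 0.351 2.23
v 0.531 -0.604 1.421
v 1.765 -0.022 2.366
v 0.753 -0.929 1.331
v 1.987 -0.347 2.276
v 1.022 -1.054 1.057
v 2.256 -0.471 2.002
v 1.211 -0.92 0.727
v 2.446 -0.337 1.672
v 1.233 -0.59 0.495
v 2.468 -0.008 1.44
f 2 1 5
f 2 5 3
f 3 5 6
f 3 6 4
f 5 1 7
f 5 7 6
f 6 7 8
f 6 8 4
f 7 1 9
f 7 9 8
f 8 9 10
f 8 10 4
f 9 1 11
f 9 11 10
f 10 11 12
f 10 12 4
f 11 1 13
f 11 13 12
f 12 13 14
f 12 14 4
f 13 1 15
f 13 15 14
f 14 15 16
f 14 16 4
f 15 1 17
f 15 17 16
f 16 17 18
f 16 18 4
f 17 1 19
f 17 19 18
f 18 19 20
f 18 20 4
f 19 1 21
f 19 21 20
f 20 21 22
f 20 22 4
f 21 1 23
f 21 23 22
f 22 23 24
f 22 24 4
f 23 1 25
f 23 25 24
f 24 25 26
f 24 26 4
f 25 1 27
f 25 27 26
f 26 27 28
f 26 28 4
f 27 1 2
f 27 2 28
f 28 2 3
f 28 3 4
f 29 40 34
f 29 34 30
f 29 30 36
f 29 36 39
f 29 39 40
f 30 34 38
f 34 40 33
f 40 39 31
f 39 36 35
f 36 30 37
f 32 38 33
f 32 33 31
f 32 31 35
f 32 35 37
f 32 37 38
f 33 38 34
f 31 33 40
f 35 31 39
f 37 35 36
f 38 37 30
f 42 41 45
f 42 45 43
f 43 45 46
f 43 46 44
f 45 41 47
f 45 47 46
f 46 47 48
f 46 48 44
f 47 41 49
f 47 49 48
f 48 49 50
f 48 50 44
f 49 41 51
f 49 51 50
f 50 51 52
f 50 52 44
f 51 41 53
f 51 53 52
f 52 53 54
f 52 54 44
f 53 41 55
f 53 55 54
f 54 55 56
f 54 56 44
f 55 41 57
f 55 57 56
f 56 57 58
f 56 58 44
f 57 41 59
f 57 59 58
f 58 59 60
f 58 60 44
f 59 41 42
f 59 42 60
f 60 42 43
f 60 43 44



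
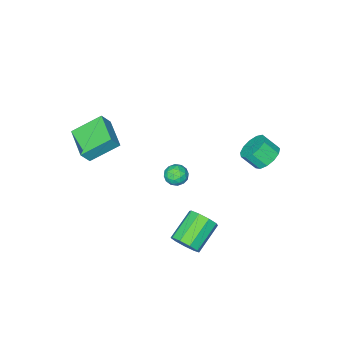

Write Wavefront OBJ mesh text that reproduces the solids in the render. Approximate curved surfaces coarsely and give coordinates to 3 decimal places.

v -2.17 -0.817 -3.073
v -1.689 -0.548 -2.494
v -1.291 -1.712 -3.386
v -0.81 -1.443 -2.807
v -1.49 -1.819 -2.619
v -2.033 -1.266 -2.426
v -0.947 -0.994 -3.454
v -1.49 -0.441 -3.261
v -0.934 -0.657 -2.73
v -1.269 -1.167 -2.214
v -1.711 -1.093 -3.666
v -2.046 -1.603 -3.15
v -2.007 -0.604 -2.756
v -0.973 -1.656 -3.124
v -1.373 -1.877 -3.014
v -1.09 -1.719 -2.674
v -2.209 -1.026 -2.716
v -1.926 -0.868 -2.376
v -1.809 -1.615 -2.449
v -1.054 -1.392 -3.504
v -0.771 -1.234 -3.164
v -1.89 -0.541 -3.206
v -1.607 -0.383 -2.866
v -1.171 -0.645 -3.431
v -1.28 -0.51 -2.554
v -0.763 -1.036 -2.738
v -0.844 -0.772 -3.119
v -1.163 -0.447 -3.005
v -1.477 -0.809 -2.251
v -0.96 -1.336 -2.435
v -1.36 -1.557 -2.325
v -1.679 -1.232 -2.211
v -1.033 -0.874 -2.39
v -2.02 -0.924 -3.445
v -1.503 -1.451 -3.629
v -1.301 -1.028 -3.669
v -1.62 -0.703 -3.555
v -2.217 -1.224 -3.142
v -1.7 -1.75 -3.326
v -1.817 -1.813 -2.875
v -2.136 -1.488 -2.761
v -1.947 -1.386 -3.49
v 2.43 4.123 -2.929
v 2.896 4.244 -2.109
v 1.135 3.858 -1.052
v 0.67 3.737 -1.871
v 2.651 4.811 -2.311
v 0.89 4.425 -1.254
v 2.302 5.056 -2.802
v 0.541 4.67 -1.745
v 2.014 4.864 -3.352
v 0.253 4.478 -2.295
v 1.92 4.326 -3.704
v 0.159 3.94 -2.647
v 2.066 3.693 -3.693
v 0.305 3.307 -2.636
v 2.382 3.261 -3.325
v 0.621 2.875 -2.267
v 2.721 3.232 -2.771
v 0.96 2.846 -1.713
v 2.924 3.62 -2.291
v 1.163 3.235 -1.233
v 3.405 -3.93 1.818
v 1.864 -3.046 2.956
v 4.223 -2.059 1.474
v 2.681 -1.176 2.612
v 3.979 -4.024 2.668
v 2.437 -3.141 3.806
v 4.796 -2.154 2.324
v 3.255 -1.27 3.462
v -3.995 3.966 0.971
v -3.506 3.459 0.276
v -2.995 2.748 1.153
v -3.485 3.254 1.849
v -3.174 3.882 0.425
v -2.663 3.171 1.303
v -3.103 4.331 0.748
v -2.592 3.62 1.626
v -3.315 4.665 1.142
v -2.804 3.953 2.02
v -3.744 4.776 1.481
v -3.233 4.064 2.359
v -4.252 4.63 1.659
v -3.741 3.919 2.537
v -4.679 4.273 1.618
v -4.168 3.562 2.496
v -4.889 3.819 1.372
v -4.378 3.107 2.25
v -4.815 3.411 0.998
v -4.304 2.699 1.876
v -4.481 3.179 0.616
v -3.97 2.468 1.494
v -3.993 3.197 0.347
v -3.482 2.486 1.225
f 1 38 17
f 38 12 41
f 17 41 6
f 38 41 17
f 1 17 13
f 17 6 18
f 13 18 2
f 17 18 13
f 1 13 22
f 13 2 23
f 22 23 8
f 13 23 22
f 1 22 34
f 22 8 37
f 34 37 11
f 22 37 34
f 1 34 38
f 34 11 42
f 38 42 12
f 34 42 38
f 2 18 29
f 18 6 32
f 29 32 10
f 18 32 29
f 6 41 19
f 41 12 40
f 19 40 5
f 41 40 19
f 12 42 39
f 42 11 35
f 39 35 3
f 42 35 39
f 11 37 36
f 37 8 24
f 36 24 7
f 37 24 36
f 8 23 28
f 23 2 25
f 28 25 9
f 23 25 28
f 4 30 16
f 30 10 31
f 16 31 5
f 30 31 16
f 4 16 14
f 16 5 15
f 14 15 3
f 16 15 14
f 4 14 21
f 14 3 20
f 21 20 7
f 14 20 21
f 4 21 26
f 21 7 27
f 26 27 9
f 21 27 26
f 4 26 30
f 26 9 33
f 30 33 10
f 26 33 30
f 5 31 19
f 31 10 32
f 19 32 6
f 31 32 19
f 3 15 39
f 15 5 40
f 39 40 12
f 15 40 39
f 7 20 36
f 20 3 35
f 36 35 11
f 20 35 36
f 9 27 28
f 27 7 24
f 28 24 8
f 27 24 28
f 10 33 29
f 33 9 25
f 29 25 2
f 33 25 29
f 44 43 47
f 44 47 45
f 45 47 48
f 45 48 46
f 47 43 49
f 47 49 48
f 48 49 50
f 48 50 46
f 49 43 51
f 49 51 50
f 50 51 52
f 50 52 46
f 51 43 53
f 51 53 52
f 52 53 54
f 52 54 46
f 53 43 55
f 53 55 54
f 54 55 56
f 54 56 46
f 55 43 57
f 55 57 56
f 56 57 58
f 56 58 46
f 57 43 59
f 57 59 58
f 58 59 60
f 58 60 46
f 59 43 61
f 59 61 60
f 60 61 62
f 60 62 46
f 61 43 44
f 61 44 62
f 62 44 45
f 62 45 46
f 64 66 63
f 67 64 63
f 63 66 65
f 65 67 63
f 64 70 66
f 68 64 67
f 68 70 64
f 66 70 65
f 69 67 65
f 65 70 69
f 69 68 67
f 70 68 69
f 72 71 75
f 72 75 73
f 73 75 76
f 73 76 74
f 75 71 77
f 75 77 76
f 76 77 78
f 76 78 74
f 77 71 79
f 77 79 78
f 78 79 80
f 78 80 74
f 79 71 81
f 79 81 80
f 80 81 82
f 80 82 74
f 81 71 83
f 81 83 82
f 82 83 84
f 82 84 74
f 83 71 85
f 83 85 84
f 84 85 86
f 84 86 74
f 85 71 87
f 85 87 86
f 86 87 88
f 86 88 74
f 87 71 89
f 87 89 88
f 88 89 90
f 88 90 74
f 89 71 91
f 89 91 90
f 90 91 92
f 90 92 74
f 91 71 93
f 91 93 92
f 92 93 94
f 92 94 74
f 93 71 72
f 93 72 94
f 94 72 73
f 94 73 74



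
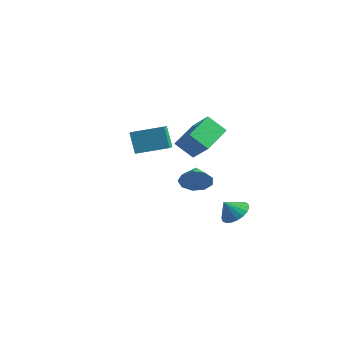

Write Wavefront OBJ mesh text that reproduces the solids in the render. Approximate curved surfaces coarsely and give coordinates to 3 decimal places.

v -3.889 0.763 0.086
v -4.579 1.095 1.445
v -4.47 1.723 -0.443
v -5.159 2.055 0.917
v -2.321 1.985 0.583
v -3.01 2.317 1.943
v -2.901 2.945 0.055
v -3.591 3.277 1.414
v 1.557 3.185 -3.929
v 2.262 3.559 -3.377
v 1.103 2.655 -2.991
v 1.953 3.86 -3.356
v 1.567 4.028 -3.448
v 1.178 4.029 -3.636
v 0.864 3.863 -3.882
v 0.688 3.562 -4.137
v 0.684 3.188 -4.351
v 0.853 2.812 -4.482
v 1.161 2.511 -4.503
v 1.548 2.343 -4.41
v 1.937 2.342 -4.222
v 2.25 2.508 -3.977
v 2.427 2.808 -3.721
v 2.431 3.183 -3.507
v 3.029 -2.354 1.715
v 3.575 -2.249 2.509
v 2.311 -1.426 2.085
v 3.812 -1.87 2.019
v 3.683 -1.717 1.387
v 3.247 -1.862 0.907
v 2.709 -2.237 0.806
v 2.321 -2.667 1.13
v 2.263 -2.95 1.727
v 2.564 -2.954 2.318
v 3.082 -2.678 2.627
v 0.379 -0.902 3.084
v 1.659 -1.199 4.344
v 0.206 0.942 3.693
v 1.486 0.646 4.953
v 1.374 -0.506 2.167
v 2.654 -0.802 3.427
v 1.201 1.339 2.776
v 2.481 1.042 4.036
f 2 4 1
f 5 2 1
f 1 4 3
f 3 5 1
f 2 8 4
f 6 2 5
f 6 8 2
f 4 8 3
f 7 5 3
f 3 8 7
f 7 6 5
f 8 6 7
f 10 9 12
f 10 12 11
f 12 9 13
f 12 13 11
f 13 9 14
f 13 14 11
f 14 9 15
f 14 15 11
f 15 9 16
f 15 16 11
f 16 9 17
f 16 17 11
f 17 9 18
f 17 18 11
f 18 9 19
f 18 19 11
f 19 9 20
f 19 20 11
f 20 9 21
f 20 21 11
f 21 9 22
f 21 22 11
f 22 9 23
f 22 23 11
f 23 9 24
f 23 24 11
f 24 9 10
f 24 10 11
f 26 25 28
f 26 28 27
f 28 25 29
f 28 29 27
f 29 25 30
f 29 30 27
f 30 25 31
f 30 31 27
f 31 25 32
f 31 32 27
f 32 25 33
f 32 33 27
f 33 25 34
f 33 34 27
f 34 25 35
f 34 35 27
f 35 25 26
f 35 26 27
f 37 39 36
f 40 37 36
f 36 39 38
f 38 40 36
f 37 43 39
f 41 37 40
f 41 43 37
f 39 43 38
f 42 40 38
f 38 43 42
f 42 41 40
f 43 41 42



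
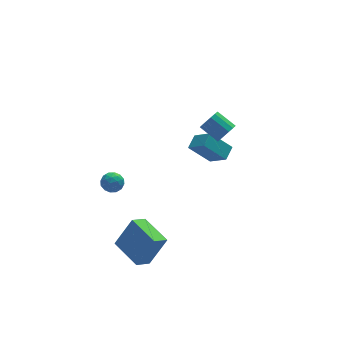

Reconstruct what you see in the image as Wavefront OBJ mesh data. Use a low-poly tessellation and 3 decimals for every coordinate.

v -3.133 0.658 -0.616
v -2.538 0.964 -0.802
v -2.582 -0.304 -0.438
v -1.987 0.002 -0.624
v -2.3 0.182 -0.031
v -2.64 0.777 -0.141
v -2.48 -0.117 -1.099
v -2.82 0.478 -1.209
v -2.134 0.485 -1.1
v -2.024 0.67 -0.441
v -3.096 -0.01 -0.799
v -2.986 0.175 -0.14
v -2.884 0.896 -0.724
v -2.236 -0.236 -0.516
v -2.42 -0.129 -0.167
v -2.071 0.05 -0.276
v -2.944 0.786 -0.336
v -2.594 0.966 -0.445
v -2.455 0.506 0.007
v -2.526 -0.306 -0.795
v -2.176 -0.126 -0.904
v -3.049 0.61 -0.964
v -2.7 0.789 -1.073
v -2.665 0.154 -1.247
v -2.297 0.794 -1.009
v -1.973 0.228 -0.905
v -2.263 0.158 -1.184
v -2.463 0.508 -1.248
v -2.232 0.903 -0.621
v -1.908 0.337 -0.517
v -2.092 0.443 -0.169
v -2.292 0.793 -0.233
v -1.994 0.621 -0.797
v -3.212 0.323 -0.723
v -2.888 -0.243 -0.619
v -2.828 -0.133 -1.007
v -3.028 0.217 -1.071
v -3.147 0.432 -0.335
v -2.823 -0.134 -0.231
v -2.657 0.152 0.008
v -2.857 0.502 -0.056
v -3.126 0.039 -0.443
v 3.314 -1.4 3.506
v 3.645 -0.872 3.187
v 2.917 -0.012 3.854
v 2.586 -0.54 4.174
v 3.361 -0.948 2.974
v 2.633 -0.087 3.642
v 3.065 -1.144 2.904
v 2.337 -0.284 3.572
v 2.835 -1.409 2.996
v 2.107 -0.549 3.663
v 2.734 -1.672 3.224
v 2.006 -0.812 3.891
v 2.788 -1.862 3.528
v 2.06 -1.001 4.195
v 2.983 -1.928 3.826
v 2.255 -1.068 4.493
v 3.267 -1.853 4.038
v 2.539 -0.992 4.706
v 3.563 -1.656 4.108
v 2.835 -0.796 4.776
v 3.793 -1.391 4.017
v 3.065 -0.531 4.684
v 3.894 -1.128 3.789
v 3.166 -0.268 4.456
v 3.84 -0.939 3.485
v 3.112 -0.078 4.152
v 3.193 2.082 -0.405
v 3.786 2.766 -0.03
v 2.586 3.085 -1.275
v 3.178 3.769 -0.899
v 4.382 1.731 -1.641
v 4.974 2.415 -1.265
v 3.774 2.734 -2.51
v 4.367 3.418 -2.135
v -2.508 -4.107 -3.789
v -1.506 -4.052 -2.07
v -3.188 -2.267 -3.451
v -2.185 -2.212 -1.733
v -1.675 -3.708 -4.287
v -0.672 -3.653 -2.569
v -2.354 -1.868 -3.95
v -1.352 -1.813 -2.231
f 1 38 17
f 38 12 41
f 17 41 6
f 38 41 17
f 1 17 13
f 17 6 18
f 13 18 2
f 17 18 13
f 1 13 22
f 13 2 23
f 22 23 8
f 13 23 22
f 1 22 34
f 22 8 37
f 34 37 11
f 22 37 34
f 1 34 38
f 34 11 42
f 38 42 12
f 34 42 38
f 2 18 29
f 18 6 32
f 29 32 10
f 18 32 29
f 6 41 19
f 41 12 40
f 19 40 5
f 41 40 19
f 12 42 39
f 42 11 35
f 39 35 3
f 42 35 39
f 11 37 36
f 37 8 24
f 36 24 7
f 37 24 36
f 8 23 28
f 23 2 25
f 28 25 9
f 23 25 28
f 4 30 16
f 30 10 31
f 16 31 5
f 30 31 16
f 4 16 14
f 16 5 15
f 14 15 3
f 16 15 14
f 4 14 21
f 14 3 20
f 21 20 7
f 14 20 21
f 4 21 26
f 21 7 27
f 26 27 9
f 21 27 26
f 4 26 30
f 26 9 33
f 30 33 10
f 26 33 30
f 5 31 19
f 31 10 32
f 19 32 6
f 31 32 19
f 3 15 39
f 15 5 40
f 39 40 12
f 15 40 39
f 7 20 36
f 20 3 35
f 36 35 11
f 20 35 36
f 9 27 28
f 27 7 24
f 28 24 8
f 27 24 28
f 10 33 29
f 33 9 25
f 29 25 2
f 33 25 29
f 44 43 47
f 44 47 45
f 45 47 48
f 45 48 46
f 47 43 49
f 47 49 48
f 48 49 50
f 48 50 46
f 49 43 51
f 49 51 50
f 50 51 52
f 50 52 46
f 51 43 53
f 51 53 52
f 52 53 54
f 52 54 46
f 53 43 55
f 53 55 54
f 54 55 56
f 54 56 46
f 55 43 57
f 55 57 56
f 56 57 58
f 56 58 46
f 57 43 59
f 57 59 58
f 58 59 60
f 58 60 46
f 59 43 61
f 59 61 60
f 60 61 62
f 60 62 46
f 61 43 63
f 61 63 62
f 62 63 64
f 62 64 46
f 63 43 65
f 63 65 64
f 64 65 66
f 64 66 46
f 65 43 67
f 65 67 66
f 66 67 68
f 66 68 46
f 67 43 44
f 67 44 68
f 68 44 45
f 68 45 46
f 70 72 69
f 73 70 69
f 69 72 71
f 71 73 69
f 70 76 72
f 74 70 73
f 74 76 70
f 72 76 71
f 75 73 71
f 71 76 75
f 75 74 73
f 76 74 75
f 78 80 77
f 81 78 77
f 77 80 79
f 79 81 77
f 78 84 80
f 82 78 81
f 82 84 78
f 80 84 79
f 83 81 79
f 79 84 83
f 83 82 81
f 84 82 83



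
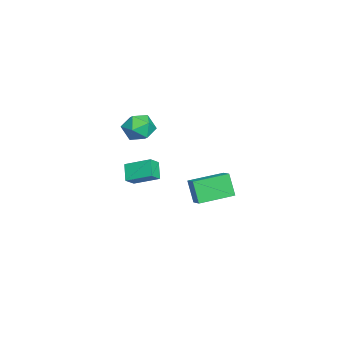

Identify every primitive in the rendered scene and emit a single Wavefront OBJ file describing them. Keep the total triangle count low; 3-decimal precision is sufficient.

v -3.024 -1.617 0.889
v -2.482 -2.526 0.506
v -4.498 -2.094 -0.066
v -3.956 -3.003 -0.449
v -4.25 -2.938 0.635
v -3.339 -2.643 1.225
v -3.641 -1.977 -0.785
v -2.73 -1.682 -0.195
v -2.863 -2.748 -0.529
v -3.24 -3.342 0.349
v -3.74 -1.278 0.091
v -4.117 -1.872 0.969
v -1.418 -2.342 -2.015
v -1.105 -0.762 -1.306
v -0.524 -2.138 -2.864
v -0.211 -0.558 -2.156
v -0.789 -2.722 -1.444
v -0.476 -1.142 -0.736
v 0.105 -2.518 -2.294
v 0.418 -0.938 -1.585
v 3.239 3.834 -1.078
v 2.747 3.429 0.324
v 3.96 4.228 -0.711
v 3.468 3.823 0.691
v 4.332 1.977 -1.231
v 3.84 1.572 0.171
v 5.053 2.371 -0.864
v 4.561 1.966 0.538
f 1 12 6
f 1 6 2
f 1 2 8
f 1 8 11
f 1 11 12
f 2 6 10
f 6 12 5
f 12 11 3
f 11 8 7
f 8 2 9
f 4 10 5
f 4 5 3
f 4 3 7
f 4 7 9
f 4 9 10
f 5 10 6
f 3 5 12
f 7 3 11
f 9 7 8
f 10 9 2
f 14 16 13
f 17 14 13
f 13 16 15
f 15 17 13
f 14 20 16
f 18 14 17
f 18 20 14
f 16 20 15
f 19 17 15
f 15 20 19
f 19 18 17
f 20 18 19
f 22 24 21
f 25 22 21
f 21 24 23
f 23 25 21
f 22 28 24
f 26 22 25
f 26 28 22
f 24 28 23
f 27 25 23
f 23 28 27
f 27 26 25
f 28 26 27



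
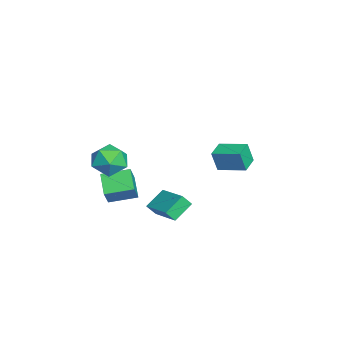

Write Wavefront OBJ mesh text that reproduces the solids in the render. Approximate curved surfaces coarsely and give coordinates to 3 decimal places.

v -4.455 2.907 -3.666
v -4.427 2.55 -2.343
v -3.736 4.44 -3.267
v -3.708 4.083 -1.945
v -3.372 2.437 -3.815
v -3.344 2.08 -2.493
v -2.653 3.97 -3.417
v -2.625 3.613 -2.094
v 2.409 -3.493 -2.626
v 1.162 -3.695 -1.875
v 2.354 -1.928 -2.297
v 1.106 -2.13 -1.546
v 3.074 -3.69 -1.574
v 1.826 -3.892 -0.823
v 3.018 -2.125 -1.245
v 1.771 -2.327 -0.494
v 0.18 -1.014 -5.025
v 0.238 -1.518 -4.381
v -0.61 -0.119 -4.255
v -0.552 -0.623 -3.611
v 1.952 0.003 -4.389
v 2.01 -0.501 -3.745
v 1.162 0.898 -3.619
v 1.22 0.394 -2.975
v 3.651 -2.764 2.066
v 4.459 -3.324 1.541
v 2.441 -3.416 0.899
v 3.249 -3.976 0.374
v 2.936 -4.28 1.399
v 3.685 -3.877 2.121
v 3.215 -2.863 0.319
v 3.964 -2.46 1.041
v 4.19 -3.385 0.461
v 4.017 -4.261 1.129
v 2.883 -2.479 1.311
v 2.71 -3.355 1.979
f 2 4 1
f 5 2 1
f 1 4 3
f 3 5 1
f 2 8 4
f 6 2 5
f 6 8 2
f 4 8 3
f 7 5 3
f 3 8 7
f 7 6 5
f 8 6 7
f 10 12 9
f 13 10 9
f 9 12 11
f 11 13 9
f 10 16 12
f 14 10 13
f 14 16 10
f 12 16 11
f 15 13 11
f 11 16 15
f 15 14 13
f 16 14 15
f 18 20 17
f 21 18 17
f 17 20 19
f 19 21 17
f 18 24 20
f 22 18 21
f 22 24 18
f 20 24 19
f 23 21 19
f 19 24 23
f 23 22 21
f 24 22 23
f 25 36 30
f 25 30 26
f 25 26 32
f 25 32 35
f 25 35 36
f 26 30 34
f 30 36 29
f 36 35 27
f 35 32 31
f 32 26 33
f 28 34 29
f 28 29 27
f 28 27 31
f 28 31 33
f 28 33 34
f 29 34 30
f 27 29 36
f 31 27 35
f 33 31 32
f 34 33 26



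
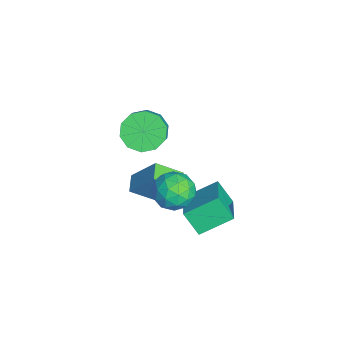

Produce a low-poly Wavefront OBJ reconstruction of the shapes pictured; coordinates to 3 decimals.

v -0.34 -3.233 -0.339
v -0.245 -4.436 0.518
v 0.161 -2.186 1.076
v 0.256 -3.389 1.932
v 0.524 -3.331 -0.572
v 0.619 -4.534 0.284
v 1.025 -2.284 0.842
v 1.12 -3.487 1.699
v -2.958 -3.772 1.004
v -2.452 -4.479 0.398
v -1.376 -4.576 1.411
v -1.882 -3.868 2.016
v -2.241 -3.882 0.231
v -1.165 -3.979 1.243
v -2.303 -3.243 0.359
v -1.228 -3.339 1.371
v -2.616 -2.805 0.733
v -1.541 -2.902 1.746
v -3.059 -2.737 1.211
v -1.984 -2.834 2.223
v -3.464 -3.064 1.609
v -2.388 -3.161 2.622
v -3.675 -3.661 1.777
v -2.599 -3.758 2.789
v -3.612 -4.301 1.649
v -2.537 -4.397 2.661
v -3.299 -4.738 1.274
v -2.224 -4.835 2.287
v -2.856 -4.806 0.797
v -1.781 -4.903 1.809
v 1.758 -2.319 2.658
v 2.508 -1.757 2.312
v 2.712 -3.623 2.608
v 3.462 -3.061 2.262
v 3.145 -2.946 3.202
v 2.555 -2.141 3.233
v 2.665 -3.239 1.687
v 2.075 -2.434 1.718
v 3.068 -2.326 1.712
v 3.365 -2.145 2.648
v 1.855 -3.235 2.272
v 2.152 -3.054 3.208
v 2.049 -1.924 2.489
v 3.171 -3.456 2.431
v 2.984 -3.389 2.983
v 3.425 -3.059 2.78
v 2.077 -2.149 3.031
v 2.518 -1.819 2.827
v 2.892 -2.518 3.351
v 2.702 -3.561 2.093
v 3.143 -3.231 1.889
v 1.795 -2.321 2.14
v 2.236 -1.991 1.937
v 2.328 -2.862 1.569
v 2.819 -1.928 1.933
v 3.38 -2.694 1.904
v 2.912 -2.799 1.566
v 2.565 -2.325 1.584
v 2.994 -1.821 2.483
v 3.554 -2.588 2.454
v 3.368 -2.52 3.007
v 3.022 -2.047 3.025
v 3.323 -2.156 2.131
v 1.666 -2.792 2.466
v 2.226 -3.559 2.437
v 2.198 -3.333 1.895
v 1.852 -2.86 1.913
v 1.84 -2.686 3.016
v 2.401 -3.452 2.987
v 2.655 -3.055 3.336
v 2.308 -2.581 3.354
v 1.897 -3.224 2.789
v 1.033 -2.224 0.227
v 2.807 -2.3 0.984
v 0.752 -0.743 1.035
v 2.525 -0.819 1.791
v 1.495 -1.581 -0.791
v 3.268 -1.657 -0.035
v 1.213 -0.1 0.016
v 2.987 -0.176 0.773
f 2 4 1
f 5 2 1
f 1 4 3
f 3 5 1
f 2 8 4
f 6 2 5
f 6 8 2
f 4 8 3
f 7 5 3
f 3 8 7
f 7 6 5
f 8 6 7
f 10 9 13
f 10 13 11
f 11 13 14
f 11 14 12
f 13 9 15
f 13 15 14
f 14 15 16
f 14 16 12
f 15 9 17
f 15 17 16
f 16 17 18
f 16 18 12
f 17 9 19
f 17 19 18
f 18 19 20
f 18 20 12
f 19 9 21
f 19 21 20
f 20 21 22
f 20 22 12
f 21 9 23
f 21 23 22
f 22 23 24
f 22 24 12
f 23 9 25
f 23 25 24
f 24 25 26
f 24 26 12
f 25 9 27
f 25 27 26
f 26 27 28
f 26 28 12
f 27 9 29
f 27 29 28
f 28 29 30
f 28 30 12
f 29 9 10
f 29 10 30
f 30 10 11
f 30 11 12
f 31 68 47
f 68 42 71
f 47 71 36
f 68 71 47
f 31 47 43
f 47 36 48
f 43 48 32
f 47 48 43
f 31 43 52
f 43 32 53
f 52 53 38
f 43 53 52
f 31 52 64
f 52 38 67
f 64 67 41
f 52 67 64
f 31 64 68
f 64 41 72
f 68 72 42
f 64 72 68
f 32 48 59
f 48 36 62
f 59 62 40
f 48 62 59
f 36 71 49
f 71 42 70
f 49 70 35
f 71 70 49
f 42 72 69
f 72 41 65
f 69 65 33
f 72 65 69
f 41 67 66
f 67 38 54
f 66 54 37
f 67 54 66
f 38 53 58
f 53 32 55
f 58 55 39
f 53 55 58
f 34 60 46
f 60 40 61
f 46 61 35
f 60 61 46
f 34 46 44
f 46 35 45
f 44 45 33
f 46 45 44
f 34 44 51
f 44 33 50
f 51 50 37
f 44 50 51
f 34 51 56
f 51 37 57
f 56 57 39
f 51 57 56
f 34 56 60
f 56 39 63
f 60 63 40
f 56 63 60
f 35 61 49
f 61 40 62
f 49 62 36
f 61 62 49
f 33 45 69
f 45 35 70
f 69 70 42
f 45 70 69
f 37 50 66
f 50 33 65
f 66 65 41
f 50 65 66
f 39 57 58
f 57 37 54
f 58 54 38
f 57 54 58
f 40 63 59
f 63 39 55
f 59 55 32
f 63 55 59
f 74 76 73
f 77 74 73
f 73 76 75
f 75 77 73
f 74 80 76
f 78 74 77
f 78 80 74
f 76 80 75
f 79 77 75
f 75 80 79
f 79 78 77
f 80 78 79



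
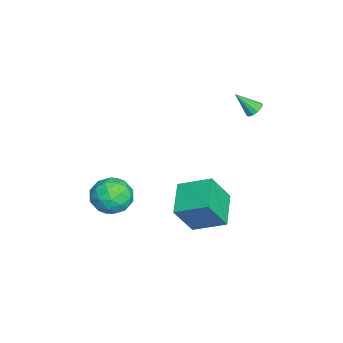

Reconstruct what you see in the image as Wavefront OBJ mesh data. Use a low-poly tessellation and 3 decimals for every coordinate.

v 3.187 1.38 -5.403
v 1.266 1.416 -4.748
v 3.49 3.125 -4.611
v 1.569 3.16 -3.955
v 3.771 0.48 -3.645
v 1.85 0.515 -2.989
v 4.074 2.224 -2.852
v 2.153 2.26 -2.197
v 3.9 -1.75 -1.816
v 4.796 -2.467 -2.081
v 2.784 -2.693 -3.039
v 3.68 -3.41 -3.304
v 3.179 -3.462 -2.239
v 3.869 -2.879 -1.484
v 3.711 -2.281 -3.636
v 4.401 -1.698 -2.881
v 4.679 -2.795 -3.206
v 4.35 -3.525 -2.343
v 3.23 -1.635 -2.777
v 2.901 -2.365 -1.914
v 4.446 -2.026 -1.841
v 3.134 -3.134 -3.279
v 2.839 -3.165 -2.653
v 3.366 -3.586 -2.809
v 3.901 -2.268 -1.49
v 4.428 -2.69 -1.646
v 3.477 -3.274 -1.739
v 3.152 -2.47 -3.474
v 3.679 -2.892 -3.63
v 4.214 -1.574 -2.311
v 4.741 -1.995 -2.467
v 4.103 -1.886 -3.381
v 4.904 -2.64 -2.658
v 4.248 -3.194 -3.377
v 4.266 -2.53 -3.572
v 4.672 -2.188 -3.128
v 4.711 -3.069 -2.151
v 4.054 -3.623 -2.87
v 3.76 -3.654 -2.244
v 4.166 -3.312 -1.8
v 4.642 -3.262 -2.812
v 3.526 -1.537 -2.25
v 2.869 -2.091 -2.969
v 3.414 -1.848 -3.32
v 3.82 -1.506 -2.876
v 3.332 -1.966 -1.743
v 2.676 -2.52 -2.462
v 2.908 -2.972 -1.992
v 3.314 -2.63 -1.548
v 2.938 -1.898 -2.308
v 0.393 4.241 1.85
v 0.824 3.992 1.641
v 0.327 3.239 2.91
v 0.931 4.196 1.84
v 0.866 4.414 2.042
v 0.651 4.577 2.183
v 0.355 4.633 2.218
v 0.07 4.565 2.136
v -0.113 4.394 1.963
v -0.135 4.173 1.754
v 0.011 3.975 1.575
v 0.278 3.86 1.484
v 0.581 3.867 1.508
f 2 4 1
f 5 2 1
f 1 4 3
f 3 5 1
f 2 8 4
f 6 2 5
f 6 8 2
f 4 8 3
f 7 5 3
f 3 8 7
f 7 6 5
f 8 6 7
f 9 46 25
f 46 20 49
f 25 49 14
f 46 49 25
f 9 25 21
f 25 14 26
f 21 26 10
f 25 26 21
f 9 21 30
f 21 10 31
f 30 31 16
f 21 31 30
f 9 30 42
f 30 16 45
f 42 45 19
f 30 45 42
f 9 42 46
f 42 19 50
f 46 50 20
f 42 50 46
f 10 26 37
f 26 14 40
f 37 40 18
f 26 40 37
f 14 49 27
f 49 20 48
f 27 48 13
f 49 48 27
f 20 50 47
f 50 19 43
f 47 43 11
f 50 43 47
f 19 45 44
f 45 16 32
f 44 32 15
f 45 32 44
f 16 31 36
f 31 10 33
f 36 33 17
f 31 33 36
f 12 38 24
f 38 18 39
f 24 39 13
f 38 39 24
f 12 24 22
f 24 13 23
f 22 23 11
f 24 23 22
f 12 22 29
f 22 11 28
f 29 28 15
f 22 28 29
f 12 29 34
f 29 15 35
f 34 35 17
f 29 35 34
f 12 34 38
f 34 17 41
f 38 41 18
f 34 41 38
f 13 39 27
f 39 18 40
f 27 40 14
f 39 40 27
f 11 23 47
f 23 13 48
f 47 48 20
f 23 48 47
f 15 28 44
f 28 11 43
f 44 43 19
f 28 43 44
f 17 35 36
f 35 15 32
f 36 32 16
f 35 32 36
f 18 41 37
f 41 17 33
f 37 33 10
f 41 33 37
f 52 51 54
f 52 54 53
f 54 51 55
f 54 55 53
f 55 51 56
f 55 56 53
f 56 51 57
f 56 57 53
f 57 51 58
f 57 58 53
f 58 51 59
f 58 59 53
f 59 51 60
f 59 60 53
f 60 51 61
f 60 61 53
f 61 51 62
f 61 62 53
f 62 51 63
f 62 63 53
f 63 51 52
f 63 52 53



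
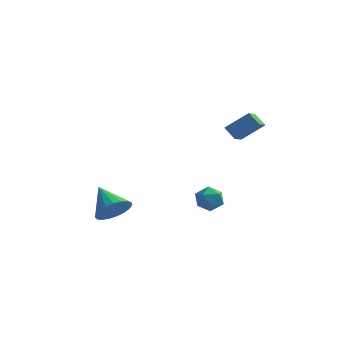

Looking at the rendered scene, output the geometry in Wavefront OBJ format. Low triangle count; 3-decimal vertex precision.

v 2.056 3.16 2.262
v 2.081 1.59 3.079
v 3.086 3.617 3.11
v 3.111 2.047 3.926
v 2.609 2.893 1.734
v 2.634 1.323 2.55
v 3.639 3.35 2.581
v 3.664 1.78 3.398
v 1.337 1.289 -1.107
v 1.822 1.115 -1.662
v 1.418 0.145 -0.678
v 1.903 -0.029 -1.233
v 2.114 0.444 -0.68
v 2.064 1.151 -0.946
v 1.176 0.109 -1.394
v 1.126 0.816 -1.66
v 1.722 0.386 -1.84
v 2.302 0.592 -1.399
v 0.938 0.668 -0.941
v 1.518 0.874 -0.5
v -3.134 1.182 -2.923
v -2.682 0.919 -2.106
v -4.166 2.218 -2.017
v -2.464 1.238 -2.223
v -2.363 1.547 -2.461
v -2.394 1.794 -2.779
v -2.554 1.935 -3.121
v -2.814 1.945 -3.43
v -3.129 1.824 -3.65
v -3.445 1.592 -3.745
v -3.707 1.289 -3.698
v -3.87 0.968 -3.517
v -3.905 0.683 -3.233
v -3.808 0.486 -2.895
v -3.593 0.408 -2.562
v -3.3 0.465 -2.292
v -2.977 0.645 -2.13
f 2 4 1
f 5 2 1
f 1 4 3
f 3 5 1
f 2 8 4
f 6 2 5
f 6 8 2
f 4 8 3
f 7 5 3
f 3 8 7
f 7 6 5
f 8 6 7
f 9 20 14
f 9 14 10
f 9 10 16
f 9 16 19
f 9 19 20
f 10 14 18
f 14 20 13
f 20 19 11
f 19 16 15
f 16 10 17
f 12 18 13
f 12 13 11
f 12 11 15
f 12 15 17
f 12 17 18
f 13 18 14
f 11 13 20
f 15 11 19
f 17 15 16
f 18 17 10
f 22 21 24
f 22 24 23
f 24 21 25
f 24 25 23
f 25 21 26
f 25 26 23
f 26 21 27
f 26 27 23
f 27 21 28
f 27 28 23
f 28 21 29
f 28 29 23
f 29 21 30
f 29 30 23
f 30 21 31
f 30 31 23
f 31 21 32
f 31 32 23
f 32 21 33
f 32 33 23
f 33 21 34
f 33 34 23
f 34 21 35
f 34 35 23
f 35 21 36
f 35 36 23
f 36 21 37
f 36 37 23
f 37 21 22
f 37 22 23



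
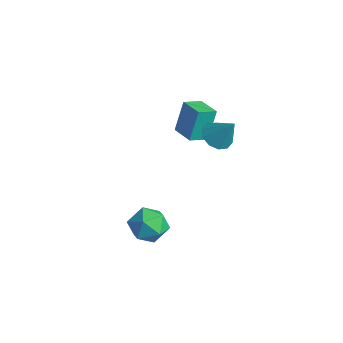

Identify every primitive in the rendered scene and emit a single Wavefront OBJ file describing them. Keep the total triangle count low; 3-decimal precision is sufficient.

v 0.612 -0.375 2.201
v 1.306 -0.234 1.714
v 1.468 0.035 3.539
v 1.034 0.221 1.748
v 0.601 0.449 1.955
v 0.172 0.362 2.257
v -0.089 -0.007 2.537
v -0.082 -0.516 2.689
v 0.189 -0.971 2.655
v 0.623 -1.199 2.447
v 1.052 -1.112 2.146
v 1.313 -0.744 1.866
v -2.838 -0.663 0.342
v -3.024 -0.051 2.089
v -2.829 0.375 -0.021
v -3.015 0.988 1.726
v -1.485 -0.628 0.474
v -1.671 -0.015 2.221
v -1.476 0.411 0.111
v -1.662 1.023 1.858
v -0.679 -2.843 -3.433
v 0.334 -2.84 -3.946
v -0.654 -4.68 -3.394
v 0.359 -4.677 -3.907
v 0.263 -4.304 -2.839
v 0.247 -3.169 -2.863
v -0.567 -4.351 -4.477
v -0.583 -3.216 -4.501
v 0.403 -3.772 -4.592
v 0.916 -3.743 -3.579
v -1.236 -3.777 -3.761
v -0.723 -3.748 -2.748
f 2 1 4
f 2 4 3
f 4 1 5
f 4 5 3
f 5 1 6
f 5 6 3
f 6 1 7
f 6 7 3
f 7 1 8
f 7 8 3
f 8 1 9
f 8 9 3
f 9 1 10
f 9 10 3
f 10 1 11
f 10 11 3
f 11 1 12
f 11 12 3
f 12 1 2
f 12 2 3
f 14 16 13
f 17 14 13
f 13 16 15
f 15 17 13
f 14 20 16
f 18 14 17
f 18 20 14
f 16 20 15
f 19 17 15
f 15 20 19
f 19 18 17
f 20 18 19
f 21 32 26
f 21 26 22
f 21 22 28
f 21 28 31
f 21 31 32
f 22 26 30
f 26 32 25
f 32 31 23
f 31 28 27
f 28 22 29
f 24 30 25
f 24 25 23
f 24 23 27
f 24 27 29
f 24 29 30
f 25 30 26
f 23 25 32
f 27 23 31
f 29 27 28
f 30 29 22



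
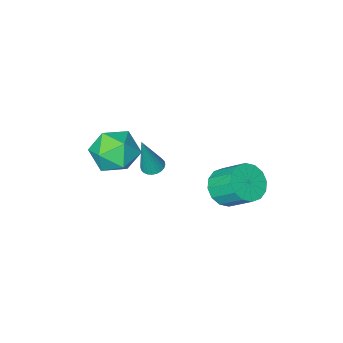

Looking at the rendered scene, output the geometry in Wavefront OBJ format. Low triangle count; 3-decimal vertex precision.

v -1.136 3.436 -0.788
v -0.231 3.413 -0.411
v -0.66 4.541 0.685
v -1.564 4.564 0.308
v -0.214 3.77 -0.771
v -0.643 4.898 0.324
v -0.444 4.037 -1.136
v -0.873 5.165 -0.04
v -0.859 4.143 -1.408
v -1.288 5.271 -0.312
v -1.349 4.06 -1.513
v -1.777 5.188 -0.418
v -1.781 3.809 -1.424
v -2.209 4.937 -0.329
v -2.04 3.459 -1.165
v -2.469 4.587 -0.069
v -2.057 3.102 -0.804
v -2.486 4.23 0.291
v -1.827 2.835 -0.44
v -2.256 3.963 0.656
v -1.412 2.729 -0.168
v -1.841 3.857 0.928
v -0.923 2.812 -0.062
v -1.351 3.94 1.033
v -0.491 3.063 -0.151
v -0.919 4.191 0.944
v 2.693 1.955 2.743
v 3.334 2.809 2.245
v 3.946 1.851 4.175
v 4.587 2.705 3.677
v 3.53 2.952 4.135
v 2.756 3.017 3.25
v 4.524 1.643 3.17
v 3.75 1.708 2.285
v 4.465 2.616 2.509
v 3.851 3.425 3.105
v 3.429 1.235 3.315
v 2.815 2.044 3.911
v 1.139 1.128 -0.032
v 1.438 0.671 -0.095
v 1.761 1.252 2.032
v 1.581 0.823 -0.148
v 1.657 1.021 -0.182
v 1.653 1.235 -0.194
v 1.572 1.433 -0.181
v 1.424 1.585 -0.146
v 1.233 1.667 -0.093
v 1.027 1.667 -0.031
v 0.839 1.585 0.031
v 0.696 1.434 0.083
v 0.62 1.236 0.118
v 0.624 1.021 0.129
v 0.706 0.823 0.117
v 0.853 0.672 0.081
v 1.044 0.59 0.028
v 1.25 0.59 -0.034
f 2 1 5
f 2 5 3
f 3 5 6
f 3 6 4
f 5 1 7
f 5 7 6
f 6 7 8
f 6 8 4
f 7 1 9
f 7 9 8
f 8 9 10
f 8 10 4
f 9 1 11
f 9 11 10
f 10 11 12
f 10 12 4
f 11 1 13
f 11 13 12
f 12 13 14
f 12 14 4
f 13 1 15
f 13 15 14
f 14 15 16
f 14 16 4
f 15 1 17
f 15 17 16
f 16 17 18
f 16 18 4
f 17 1 19
f 17 19 18
f 18 19 20
f 18 20 4
f 19 1 21
f 19 21 20
f 20 21 22
f 20 22 4
f 21 1 23
f 21 23 22
f 22 23 24
f 22 24 4
f 23 1 25
f 23 25 24
f 24 25 26
f 24 26 4
f 25 1 2
f 25 2 26
f 26 2 3
f 26 3 4
f 27 38 32
f 27 32 28
f 27 28 34
f 27 34 37
f 27 37 38
f 28 32 36
f 32 38 31
f 38 37 29
f 37 34 33
f 34 28 35
f 30 36 31
f 30 31 29
f 30 29 33
f 30 33 35
f 30 35 36
f 31 36 32
f 29 31 38
f 33 29 37
f 35 33 34
f 36 35 28
f 40 39 42
f 40 42 41
f 42 39 43
f 42 43 41
f 43 39 44
f 43 44 41
f 44 39 45
f 44 45 41
f 45 39 46
f 45 46 41
f 46 39 47
f 46 47 41
f 47 39 48
f 47 48 41
f 48 39 49
f 48 49 41
f 49 39 50
f 49 50 41
f 50 39 51
f 50 51 41
f 51 39 52
f 51 52 41
f 52 39 53
f 52 53 41
f 53 39 54
f 53 54 41
f 54 39 55
f 54 55 41
f 55 39 56
f 55 56 41
f 56 39 40
f 56 40 41

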